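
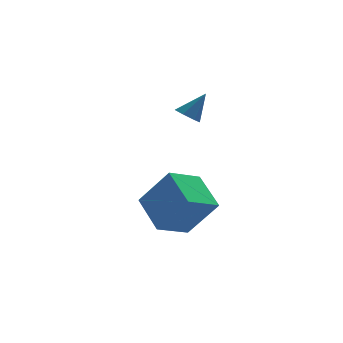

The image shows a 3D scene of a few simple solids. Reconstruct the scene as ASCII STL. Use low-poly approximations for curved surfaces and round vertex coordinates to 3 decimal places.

solid 
facet normal -0.575 -0.153 -0.804
outer loop
vertex 0.948 2.121 0.59
vertex 0.508 2.333 0.864
vertex 0.883 2.6 0.545
endloop
endfacet
facet normal 0.963 0.108 -0.247
outer loop
vertex 0.948 2.121 0.59
vertex 0.883 2.6 0.545
vertex 1.232 2.527 1.876
endloop
endfacet
facet normal -0.574 -0.155 -0.804
outer loop
vertex 0.883 2.6 0.545
vertex 0.508 2.333 0.864
vertex 0.535 2.878 0.74
endloop
endfacet
facet normal 0.583 0.805 -0.109
outer loop
vertex 0.883 2.6 0.545
vertex 0.535 2.878 0.74
vertex 1.232 2.527 1.876
endloop
endfacet
facet normal -0.574 -0.155 -0.804
outer loop
vertex 0.535 2.878 0.74
vertex 0.508 2.333 0.864
vertex 0.167 2.746 1.028
endloop
endfacet
facet normal -0.074 0.939 0.336
outer loop
vertex 0.535 2.878 0.74
vertex 0.167 2.746 1.028
vertex 1.232 2.527 1.876
endloop
endfacet
facet normal -0.574 -0.155 -0.804
outer loop
vertex 0.167 2.746 1.028
vertex 0.508 2.333 0.864
vertex 0.056 2.302 1.193
endloop
endfacet
facet normal -0.516 0.409 0.753
outer loop
vertex 0.167 2.746 1.028
vertex 0.056 2.302 1.193
vertex 1.232 2.527 1.876
endloop
endfacet
facet normal -0.574 -0.154 -0.804
outer loop
vertex 0.056 2.302 1.193
vertex 0.508 2.333 0.864
vertex 0.285 1.882 1.11
endloop
endfacet
facet normal -0.407 -0.386 0.828
outer loop
vertex 0.056 2.302 1.193
vertex 0.285 1.882 1.11
vertex 1.232 2.527 1.876
endloop
endfacet
facet normal -0.576 -0.154 -0.803
outer loop
vertex 0.285 1.882 1.11
vertex 0.508 2.333 0.864
vertex 0.682 1.801 0.841
endloop
endfacet
facet normal 0.169 -0.847 0.504
outer loop
vertex 0.285 1.882 1.11
vertex 0.682 1.801 0.841
vertex 1.232 2.527 1.876
endloop
endfacet
facet normal -0.574 -0.153 -0.804
outer loop
vertex 0.682 1.801 0.841
vertex 0.508 2.333 0.864
vertex 0.948 2.121 0.59
endloop
endfacet
facet normal 0.779 -0.627 0.026
outer loop
vertex 0.682 1.801 0.841
vertex 0.948 2.121 0.59
vertex 1.232 2.527 1.876
endloop
endfacet
facet normal -0.802 -0.475 0.362
outer loop
vertex -0.426 0.315 -1.203
vertex -1.461 0.893 -2.739
vertex 0.05 -1.151 -2.075
endloop
endfacet
facet normal 0.533 -0.298 0.792
outer loop
vertex 1.261 -0.433 -2.621
vertex -0.426 0.315 -1.203
vertex 0.05 -1.151 -2.075
endloop
endfacet
facet normal -0.802 -0.475 0.362
outer loop
vertex 0.05 -1.151 -2.075
vertex -1.461 0.893 -2.739
vertex -0.986 -0.572 -3.611
endloop
endfacet
facet normal 0.268 -0.828 -0.493
outer loop
vertex -0.986 -0.572 -3.611
vertex 1.261 -0.433 -2.621
vertex 0.05 -1.151 -2.075
endloop
endfacet
facet normal -0.269 0.828 0.493
outer loop
vertex -0.426 0.315 -1.203
vertex -0.25 1.611 -3.285
vertex -1.461 0.893 -2.739
endloop
endfacet
facet normal 0.533 -0.298 0.792
outer loop
vertex 0.786 1.032 -1.749
vertex -0.426 0.315 -1.203
vertex 1.261 -0.433 -2.621
endloop
endfacet
facet normal -0.268 0.828 0.493
outer loop
vertex 0.786 1.032 -1.749
vertex -0.25 1.611 -3.285
vertex -0.426 0.315 -1.203
endloop
endfacet
facet normal -0.534 0.298 -0.791
outer loop
vertex -1.461 0.893 -2.739
vertex -0.25 1.611 -3.285
vertex -0.986 -0.572 -3.611
endloop
endfacet
facet normal 0.268 -0.828 -0.492
outer loop
vertex 0.226 0.145 -4.157
vertex 1.261 -0.433 -2.621
vertex -0.986 -0.572 -3.611
endloop
endfacet
facet normal -0.533 0.298 -0.792
outer loop
vertex -0.986 -0.572 -3.611
vertex -0.25 1.611 -3.285
vertex 0.226 0.145 -4.157
endloop
endfacet
facet normal 0.802 0.475 -0.362
outer loop
vertex 0.226 0.145 -4.157
vertex 0.786 1.032 -1.749
vertex 1.261 -0.433 -2.621
endloop
endfacet
facet normal 0.802 0.476 -0.362
outer loop
vertex -0.25 1.611 -3.285
vertex 0.786 1.032 -1.749
vertex 0.226 0.145 -4.157
endloop
endfacet

endsolid


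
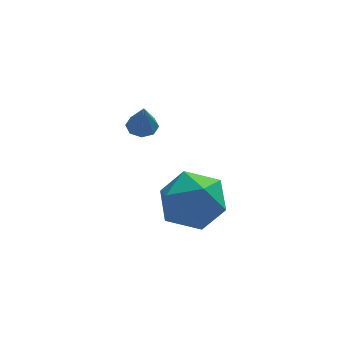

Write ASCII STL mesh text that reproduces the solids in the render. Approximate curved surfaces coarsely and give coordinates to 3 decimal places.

solid 
facet normal -0.004 0.351 -0.936
outer loop
vertex 0.154 4.009 -0.276
vertex -0.262 3.732 -0.378
vertex -0.176 4.203 -0.202
endloop
endfacet
facet normal 0.494 0.600 0.629
outer loop
vertex 0.154 4.009 -0.276
vertex -0.176 4.203 -0.202
vertex -0.258 3.328 0.698
endloop
endfacet
facet normal -0.004 0.351 -0.936
outer loop
vertex -0.176 4.203 -0.202
vertex -0.262 3.732 -0.378
vertex -0.557 4.121 -0.231
endloop
endfacet
facet normal -0.204 0.711 0.673
outer loop
vertex -0.176 4.203 -0.202
vertex -0.557 4.121 -0.231
vertex -0.258 3.328 0.698
endloop
endfacet
facet normal -0.002 0.352 -0.936
outer loop
vertex -0.557 4.121 -0.231
vertex -0.262 3.732 -0.378
vertex -0.765 3.812 -0.347
endloop
endfacet
facet normal -0.782 0.327 0.531
outer loop
vertex -0.557 4.121 -0.231
vertex -0.765 3.812 -0.347
vertex -0.258 3.328 0.698
endloop
endfacet
facet normal -0.002 0.351 -0.936
outer loop
vertex -0.765 3.812 -0.347
vertex -0.262 3.732 -0.378
vertex -0.678 3.455 -0.481
endloop
endfacet
facet normal -0.901 -0.327 0.286
outer loop
vertex -0.765 3.812 -0.347
vertex -0.678 3.455 -0.481
vertex -0.258 3.328 0.698
endloop
endfacet
facet normal -0.003 0.352 -0.936
outer loop
vertex -0.678 3.455 -0.481
vertex -0.262 3.732 -0.378
vertex -0.348 3.261 -0.555
endloop
endfacet
facet normal -0.491 -0.867 0.082
outer loop
vertex -0.678 3.455 -0.481
vertex -0.348 3.261 -0.555
vertex -0.258 3.328 0.698
endloop
endfacet
facet normal -0.002 0.352 -0.936
outer loop
vertex -0.348 3.261 -0.555
vertex -0.262 3.732 -0.378
vertex 0.033 3.343 -0.525
endloop
endfacet
facet normal 0.207 -0.978 0.037
outer loop
vertex -0.348 3.261 -0.555
vertex 0.033 3.343 -0.525
vertex -0.258 3.328 0.698
endloop
endfacet
facet normal -0.005 0.350 -0.937
outer loop
vertex 0.033 3.343 -0.525
vertex -0.262 3.732 -0.378
vertex 0.241 3.653 -0.41
endloop
endfacet
facet normal 0.785 -0.593 0.179
outer loop
vertex 0.033 3.343 -0.525
vertex 0.241 3.653 -0.41
vertex -0.258 3.328 0.698
endloop
endfacet
facet normal -0.004 0.351 -0.936
outer loop
vertex 0.241 3.653 -0.41
vertex -0.262 3.732 -0.378
vertex 0.154 4.009 -0.276
endloop
endfacet
facet normal 0.903 0.061 0.425
outer loop
vertex 0.241 3.653 -0.41
vertex 0.154 4.009 -0.276
vertex -0.258 3.328 0.698
endloop
endfacet
facet normal -0.311 -0.136 0.941
outer loop
vertex 0.978 3.452 -2.441
vertex 0.28 2.547 -2.802
vertex 1.409 2.334 -2.46
endloop
endfacet
facet normal 0.356 0.121 0.927
outer loop
vertex 0.978 3.452 -2.441
vertex 1.409 2.334 -2.46
vertex 2.089 3.244 -2.84
endloop
endfacet
facet normal 0.345 0.742 0.574
outer loop
vertex 0.978 3.452 -2.441
vertex 2.089 3.244 -2.84
vertex 1.381 4.02 -3.417
endloop
endfacet
facet normal -0.327 0.869 0.371
outer loop
vertex 0.978 3.452 -2.441
vertex 1.381 4.02 -3.417
vertex 0.262 3.589 -3.393
endloop
endfacet
facet normal -0.732 0.326 0.598
outer loop
vertex 0.978 3.452 -2.441
vertex 0.262 3.589 -3.393
vertex 0.28 2.547 -2.802
endloop
endfacet
facet normal 0.760 -0.335 0.557
outer loop
vertex 2.089 3.244 -2.84
vertex 1.409 2.334 -2.46
vertex 2.078 2.211 -3.447
endloop
endfacet
facet normal -0.317 -0.750 0.580
outer loop
vertex 1.409 2.334 -2.46
vertex 0.28 2.547 -2.802
vertex 0.959 1.78 -3.423
endloop
endfacet
facet normal -1.000 -0.004 0.024
outer loop
vertex 0.28 2.547 -2.802
vertex 0.262 3.589 -3.393
vertex 0.251 2.556 -4.0
endloop
endfacet
facet normal -0.344 0.874 -0.342
outer loop
vertex 0.262 3.589 -3.393
vertex 1.381 4.02 -3.417
vertex 0.931 3.466 -4.38
endloop
endfacet
facet normal 0.743 0.669 -0.013
outer loop
vertex 1.381 4.02 -3.417
vertex 2.089 3.244 -2.84
vertex 2.06 3.253 -4.038
endloop
endfacet
facet normal 0.327 -0.869 -0.371
outer loop
vertex 1.362 2.348 -4.399
vertex 2.078 2.211 -3.447
vertex 0.959 1.78 -3.423
endloop
endfacet
facet normal -0.345 -0.742 -0.574
outer loop
vertex 1.362 2.348 -4.399
vertex 0.959 1.78 -3.423
vertex 0.251 2.556 -4.0
endloop
endfacet
facet normal -0.356 -0.121 -0.927
outer loop
vertex 1.362 2.348 -4.399
vertex 0.251 2.556 -4.0
vertex 0.931 3.466 -4.38
endloop
endfacet
facet normal 0.311 0.136 -0.941
outer loop
vertex 1.362 2.348 -4.399
vertex 0.931 3.466 -4.38
vertex 2.06 3.253 -4.038
endloop
endfacet
facet normal 0.732 -0.326 -0.598
outer loop
vertex 1.362 2.348 -4.399
vertex 2.06 3.253 -4.038
vertex 2.078 2.211 -3.447
endloop
endfacet
facet normal 0.344 -0.874 0.342
outer loop
vertex 0.959 1.78 -3.423
vertex 2.078 2.211 -3.447
vertex 1.409 2.334 -2.46
endloop
endfacet
facet normal -0.743 -0.669 0.013
outer loop
vertex 0.251 2.556 -4.0
vertex 0.959 1.78 -3.423
vertex 0.28 2.547 -2.802
endloop
endfacet
facet normal -0.760 0.335 -0.557
outer loop
vertex 0.931 3.466 -4.38
vertex 0.251 2.556 -4.0
vertex 0.262 3.589 -3.393
endloop
endfacet
facet normal 0.317 0.750 -0.580
outer loop
vertex 2.06 3.253 -4.038
vertex 0.931 3.466 -4.38
vertex 1.381 4.02 -3.417
endloop
endfacet
facet normal 1.000 0.004 -0.024
outer loop
vertex 2.078 2.211 -3.447
vertex 2.06 3.253 -4.038
vertex 2.089 3.244 -2.84
endloop
endfacet

endsolid


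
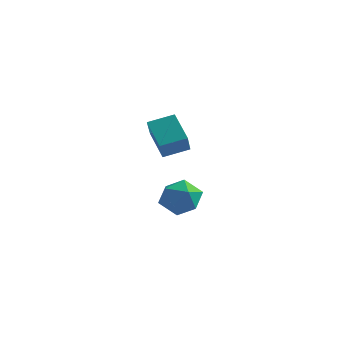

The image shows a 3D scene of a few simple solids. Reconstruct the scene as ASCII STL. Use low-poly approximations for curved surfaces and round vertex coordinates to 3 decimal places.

solid 
facet normal -0.681 -0.667 -0.302
outer loop
vertex 4.232 -1.717 2.681
vertex 3.286 -1.167 3.601
vertex 3.838 -0.913 1.795
endloop
endfacet
facet normal 0.662 -0.385 -0.643
outer loop
vertex 4.614 -0.153 2.139
vertex 4.232 -1.717 2.681
vertex 3.838 -0.913 1.795
endloop
endfacet
facet normal -0.681 -0.667 -0.302
outer loop
vertex 3.838 -0.913 1.795
vertex 3.286 -1.167 3.601
vertex 2.891 -0.363 2.715
endloop
endfacet
facet normal -0.313 0.638 -0.704
outer loop
vertex 2.891 -0.363 2.715
vertex 4.614 -0.153 2.139
vertex 3.838 -0.913 1.795
endloop
endfacet
facet normal 0.313 -0.638 0.703
outer loop
vertex 4.232 -1.717 2.681
vertex 4.062 -0.407 3.945
vertex 3.286 -1.167 3.601
endloop
endfacet
facet normal 0.661 -0.385 -0.644
outer loop
vertex 5.009 -0.957 3.025
vertex 4.232 -1.717 2.681
vertex 4.614 -0.153 2.139
endloop
endfacet
facet normal 0.313 -0.638 0.703
outer loop
vertex 5.009 -0.957 3.025
vertex 4.062 -0.407 3.945
vertex 4.232 -1.717 2.681
endloop
endfacet
facet normal -0.662 0.384 0.644
outer loop
vertex 3.286 -1.167 3.601
vertex 4.062 -0.407 3.945
vertex 2.891 -0.363 2.715
endloop
endfacet
facet normal -0.313 0.638 -0.703
outer loop
vertex 3.668 0.397 3.059
vertex 4.614 -0.153 2.139
vertex 2.891 -0.363 2.715
endloop
endfacet
facet normal -0.662 0.385 0.644
outer loop
vertex 2.891 -0.363 2.715
vertex 4.062 -0.407 3.945
vertex 3.668 0.397 3.059
endloop
endfacet
facet normal 0.681 0.667 0.302
outer loop
vertex 3.668 0.397 3.059
vertex 5.009 -0.957 3.025
vertex 4.614 -0.153 2.139
endloop
endfacet
facet normal 0.681 0.667 0.302
outer loop
vertex 4.062 -0.407 3.945
vertex 5.009 -0.957 3.025
vertex 3.668 0.397 3.059
endloop
endfacet
facet normal -0.740 0.673 0.002
outer loop
vertex 1.751 3.012 -2.347
vertex 1.546 2.783 -1.386
vertex 2.209 3.513 -1.601
endloop
endfacet
facet normal -0.222 0.867 -0.446
outer loop
vertex 1.751 3.012 -2.347
vertex 2.209 3.513 -1.601
vertex 2.734 3.229 -2.414
endloop
endfacet
facet normal -0.140 0.346 -0.928
outer loop
vertex 1.751 3.012 -2.347
vertex 2.734 3.229 -2.414
vertex 2.397 2.322 -2.702
endloop
endfacet
facet normal -0.608 -0.170 -0.776
outer loop
vertex 1.751 3.012 -2.347
vertex 2.397 2.322 -2.702
vertex 1.662 2.046 -2.066
endloop
endfacet
facet normal -0.979 0.032 -0.201
outer loop
vertex 1.751 3.012 -2.347
vertex 1.662 2.046 -2.066
vertex 1.546 2.783 -1.386
endloop
endfacet
facet normal 0.384 0.920 -0.074
outer loop
vertex 2.734 3.229 -2.414
vertex 2.209 3.513 -1.601
vertex 3.138 3.134 -1.494
endloop
endfacet
facet normal -0.455 0.606 0.653
outer loop
vertex 2.209 3.513 -1.601
vertex 1.546 2.783 -1.386
vertex 2.403 2.858 -0.858
endloop
endfacet
facet normal -0.841 -0.432 0.325
outer loop
vertex 1.546 2.783 -1.386
vertex 1.662 2.046 -2.066
vertex 2.066 1.951 -1.146
endloop
endfacet
facet normal -0.240 -0.758 -0.606
outer loop
vertex 1.662 2.046 -2.066
vertex 2.397 2.322 -2.702
vertex 2.591 1.667 -1.959
endloop
endfacet
facet normal 0.518 0.078 -0.852
outer loop
vertex 2.397 2.322 -2.702
vertex 2.734 3.229 -2.414
vertex 3.254 2.397 -2.174
endloop
endfacet
facet normal 0.608 0.170 0.776
outer loop
vertex 3.049 2.168 -1.213
vertex 3.138 3.134 -1.494
vertex 2.403 2.858 -0.858
endloop
endfacet
facet normal 0.140 -0.346 0.928
outer loop
vertex 3.049 2.168 -1.213
vertex 2.403 2.858 -0.858
vertex 2.066 1.951 -1.146
endloop
endfacet
facet normal 0.222 -0.867 0.446
outer loop
vertex 3.049 2.168 -1.213
vertex 2.066 1.951 -1.146
vertex 2.591 1.667 -1.959
endloop
endfacet
facet normal 0.740 -0.673 -0.002
outer loop
vertex 3.049 2.168 -1.213
vertex 2.591 1.667 -1.959
vertex 3.254 2.397 -2.174
endloop
endfacet
facet normal 0.979 -0.032 0.201
outer loop
vertex 3.049 2.168 -1.213
vertex 3.254 2.397 -2.174
vertex 3.138 3.134 -1.494
endloop
endfacet
facet normal 0.240 0.758 0.606
outer loop
vertex 2.403 2.858 -0.858
vertex 3.138 3.134 -1.494
vertex 2.209 3.513 -1.601
endloop
endfacet
facet normal -0.518 -0.078 0.852
outer loop
vertex 2.066 1.951 -1.146
vertex 2.403 2.858 -0.858
vertex 1.546 2.783 -1.386
endloop
endfacet
facet normal -0.384 -0.920 0.074
outer loop
vertex 2.591 1.667 -1.959
vertex 2.066 1.951 -1.146
vertex 1.662 2.046 -2.066
endloop
endfacet
facet normal 0.455 -0.606 -0.653
outer loop
vertex 3.254 2.397 -2.174
vertex 2.591 1.667 -1.959
vertex 2.397 2.322 -2.702
endloop
endfacet
facet normal 0.841 0.432 -0.325
outer loop
vertex 3.138 3.134 -1.494
vertex 3.254 2.397 -2.174
vertex 2.734 3.229 -2.414
endloop
endfacet

endsolid


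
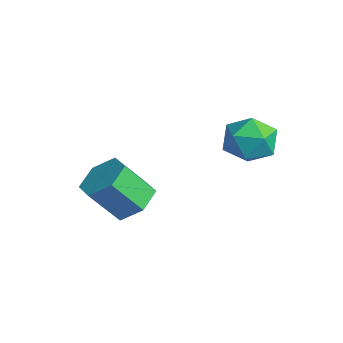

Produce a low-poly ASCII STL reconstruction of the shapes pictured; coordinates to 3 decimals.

solid 
facet normal 0.179 0.590 -0.787
outer loop
vertex 0.53 -2.733 -1.788
vertex -0.499 -2.689 -1.989
vertex -0.057 -1.978 -1.355
endloop
endfacet
facet normal 0.810 0.367 0.458
outer loop
vertex 0.53 -2.733 -1.788
vertex -0.057 -1.978 -1.355
vertex 0.209 -3.795 -0.371
endloop
endfacet
facet normal 0.810 0.367 0.458
outer loop
vertex 0.209 -3.795 -0.371
vertex -0.057 -1.978 -1.355
vertex -0.378 -3.04 0.062
endloop
endfacet
facet normal -0.178 -0.590 0.787
outer loop
vertex 0.209 -3.795 -0.371
vertex -0.378 -3.04 0.062
vertex -0.821 -3.751 -0.571
endloop
endfacet
facet normal 0.179 0.590 -0.787
outer loop
vertex -0.057 -1.978 -1.355
vertex -0.499 -2.689 -1.989
vertex -1.086 -1.934 -1.556
endloop
endfacet
facet normal -0.080 0.806 0.586
outer loop
vertex -0.057 -1.978 -1.355
vertex -1.086 -1.934 -1.556
vertex -0.378 -3.04 0.062
endloop
endfacet
facet normal -0.079 0.806 0.586
outer loop
vertex -0.378 -3.04 0.062
vertex -1.086 -1.934 -1.556
vertex -1.408 -2.996 -0.138
endloop
endfacet
facet normal -0.178 -0.590 0.787
outer loop
vertex -0.378 -3.04 0.062
vertex -1.408 -2.996 -0.138
vertex -0.821 -3.751 -0.571
endloop
endfacet
facet normal 0.178 0.590 -0.787
outer loop
vertex -1.086 -1.934 -1.556
vertex -0.499 -2.689 -1.989
vertex -1.529 -2.645 -2.189
endloop
endfacet
facet normal -0.889 0.440 0.128
outer loop
vertex -1.086 -1.934 -1.556
vertex -1.529 -2.645 -2.189
vertex -1.408 -2.996 -0.138
endloop
endfacet
facet normal -0.889 0.439 0.128
outer loop
vertex -1.408 -2.996 -0.138
vertex -1.529 -2.645 -2.189
vertex -1.85 -3.707 -0.772
endloop
endfacet
facet normal -0.179 -0.590 0.787
outer loop
vertex -1.408 -2.996 -0.138
vertex -1.85 -3.707 -0.772
vertex -0.821 -3.751 -0.571
endloop
endfacet
facet normal 0.178 0.590 -0.787
outer loop
vertex -1.529 -2.645 -2.189
vertex -0.499 -2.689 -1.989
vertex -0.942 -3.4 -2.622
endloop
endfacet
facet normal -0.810 -0.367 -0.458
outer loop
vertex -1.529 -2.645 -2.189
vertex -0.942 -3.4 -2.622
vertex -1.85 -3.707 -0.772
endloop
endfacet
facet normal -0.810 -0.367 -0.458
outer loop
vertex -1.85 -3.707 -0.772
vertex -0.942 -3.4 -2.622
vertex -1.263 -4.462 -1.205
endloop
endfacet
facet normal -0.179 -0.590 0.787
outer loop
vertex -1.85 -3.707 -0.772
vertex -1.263 -4.462 -1.205
vertex -0.821 -3.751 -0.571
endloop
endfacet
facet normal 0.178 0.590 -0.787
outer loop
vertex -0.942 -3.4 -2.622
vertex -0.499 -2.689 -1.989
vertex 0.088 -3.444 -2.422
endloop
endfacet
facet normal 0.079 -0.806 -0.586
outer loop
vertex -0.942 -3.4 -2.622
vertex 0.088 -3.444 -2.422
vertex -1.263 -4.462 -1.205
endloop
endfacet
facet normal 0.080 -0.806 -0.586
outer loop
vertex -1.263 -4.462 -1.205
vertex 0.088 -3.444 -2.422
vertex -0.234 -4.506 -1.004
endloop
endfacet
facet normal -0.179 -0.590 0.787
outer loop
vertex -1.263 -4.462 -1.205
vertex -0.234 -4.506 -1.004
vertex -0.821 -3.751 -0.571
endloop
endfacet
facet normal 0.179 0.590 -0.787
outer loop
vertex 0.088 -3.444 -2.422
vertex -0.499 -2.689 -1.989
vertex 0.53 -2.733 -1.788
endloop
endfacet
facet normal 0.889 -0.439 -0.127
outer loop
vertex 0.088 -3.444 -2.422
vertex 0.53 -2.733 -1.788
vertex -0.234 -4.506 -1.004
endloop
endfacet
facet normal 0.889 -0.440 -0.128
outer loop
vertex -0.234 -4.506 -1.004
vertex 0.53 -2.733 -1.788
vertex 0.209 -3.795 -0.371
endloop
endfacet
facet normal -0.178 -0.590 0.787
outer loop
vertex -0.234 -4.506 -1.004
vertex 0.209 -3.795 -0.371
vertex -0.821 -3.751 -0.571
endloop
endfacet
facet normal 0.399 0.472 0.786
outer loop
vertex 2.675 1.378 2.609
vertex 2.389 0.553 3.25
vertex 3.356 0.549 2.761
endloop
endfacet
facet normal 0.743 0.644 0.184
outer loop
vertex 2.675 1.378 2.609
vertex 3.356 0.549 2.761
vertex 3.233 0.974 1.772
endloop
endfacet
facet normal 0.267 0.925 -0.268
outer loop
vertex 2.675 1.378 2.609
vertex 3.233 0.974 1.772
vertex 2.19 1.24 1.65
endloop
endfacet
facet normal -0.369 0.928 0.053
outer loop
vertex 2.675 1.378 2.609
vertex 2.19 1.24 1.65
vertex 1.669 0.98 2.563
endloop
endfacet
facet normal -0.289 0.648 0.705
outer loop
vertex 2.675 1.378 2.609
vertex 1.669 0.98 2.563
vertex 2.389 0.553 3.25
endloop
endfacet
facet normal 0.994 0.041 -0.106
outer loop
vertex 3.233 0.974 1.772
vertex 3.356 0.549 2.761
vertex 3.291 -0.1 1.897
endloop
endfacet
facet normal 0.438 -0.235 0.868
outer loop
vertex 3.356 0.549 2.761
vertex 2.389 0.553 3.25
vertex 2.77 -0.36 2.81
endloop
endfacet
facet normal -0.674 0.049 0.737
outer loop
vertex 2.389 0.553 3.25
vertex 1.669 0.98 2.563
vertex 1.727 -0.094 2.688
endloop
endfacet
facet normal -0.805 0.502 -0.316
outer loop
vertex 1.669 0.98 2.563
vertex 2.19 1.24 1.65
vertex 1.604 0.331 1.699
endloop
endfacet
facet normal 0.225 0.498 -0.838
outer loop
vertex 2.19 1.24 1.65
vertex 3.233 0.974 1.772
vertex 2.571 0.327 1.21
endloop
endfacet
facet normal 0.369 -0.928 -0.053
outer loop
vertex 2.285 -0.498 1.851
vertex 3.291 -0.1 1.897
vertex 2.77 -0.36 2.81
endloop
endfacet
facet normal -0.267 -0.925 0.268
outer loop
vertex 2.285 -0.498 1.851
vertex 2.77 -0.36 2.81
vertex 1.727 -0.094 2.688
endloop
endfacet
facet normal -0.743 -0.644 -0.184
outer loop
vertex 2.285 -0.498 1.851
vertex 1.727 -0.094 2.688
vertex 1.604 0.331 1.699
endloop
endfacet
facet normal -0.399 -0.472 -0.786
outer loop
vertex 2.285 -0.498 1.851
vertex 1.604 0.331 1.699
vertex 2.571 0.327 1.21
endloop
endfacet
facet normal 0.289 -0.648 -0.705
outer loop
vertex 2.285 -0.498 1.851
vertex 2.571 0.327 1.21
vertex 3.291 -0.1 1.897
endloop
endfacet
facet normal 0.805 -0.502 0.316
outer loop
vertex 2.77 -0.36 2.81
vertex 3.291 -0.1 1.897
vertex 3.356 0.549 2.761
endloop
endfacet
facet normal -0.225 -0.498 0.838
outer loop
vertex 1.727 -0.094 2.688
vertex 2.77 -0.36 2.81
vertex 2.389 0.553 3.25
endloop
endfacet
facet normal -0.994 -0.041 0.106
outer loop
vertex 1.604 0.331 1.699
vertex 1.727 -0.094 2.688
vertex 1.669 0.98 2.563
endloop
endfacet
facet normal -0.438 0.235 -0.868
outer loop
vertex 2.571 0.327 1.21
vertex 1.604 0.331 1.699
vertex 2.19 1.24 1.65
endloop
endfacet
facet normal 0.674 -0.049 -0.737
outer loop
vertex 3.291 -0.1 1.897
vertex 2.571 0.327 1.21
vertex 3.233 0.974 1.772
endloop
endfacet

endsolid


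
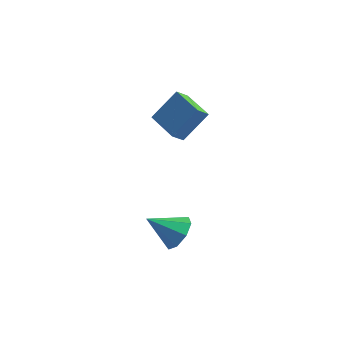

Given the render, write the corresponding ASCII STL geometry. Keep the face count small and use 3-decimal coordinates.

solid 
facet normal 0.694 0.433 -0.575
outer loop
vertex 2.454 -3.347 -3.377
vertex 1.882 -3.539 -4.212
vertex 1.952 -2.761 -3.541
endloop
endfacet
facet normal -0.018 0.255 0.967
outer loop
vertex 2.454 -3.347 -3.377
vertex 1.952 -2.761 -3.541
vertex 0.598 -4.341 -3.148
endloop
endfacet
facet normal 0.694 0.434 -0.575
outer loop
vertex 1.952 -2.761 -3.541
vertex 1.882 -3.539 -4.212
vertex 1.41 -2.631 -4.097
endloop
endfacet
facet normal -0.505 0.590 0.630
outer loop
vertex 1.952 -2.761 -3.541
vertex 1.41 -2.631 -4.097
vertex 0.598 -4.341 -3.148
endloop
endfacet
facet normal 0.694 0.434 -0.575
outer loop
vertex 1.41 -2.631 -4.097
vertex 1.882 -3.539 -4.212
vertex 1.144 -3.033 -4.721
endloop
endfacet
facet normal -0.883 0.463 0.078
outer loop
vertex 1.41 -2.631 -4.097
vertex 1.144 -3.033 -4.721
vertex 0.598 -4.341 -3.148
endloop
endfacet
facet normal 0.694 0.434 -0.575
outer loop
vertex 1.144 -3.033 -4.721
vertex 1.882 -3.539 -4.212
vertex 1.31 -3.731 -5.047
endloop
endfacet
facet normal -0.930 -0.051 -0.365
outer loop
vertex 1.144 -3.033 -4.721
vertex 1.31 -3.731 -5.047
vertex 0.598 -4.341 -3.148
endloop
endfacet
facet normal 0.694 0.433 -0.575
outer loop
vertex 1.31 -3.731 -5.047
vertex 1.882 -3.539 -4.212
vertex 1.811 -4.317 -4.883
endloop
endfacet
facet normal -0.618 -0.651 -0.441
outer loop
vertex 1.31 -3.731 -5.047
vertex 1.811 -4.317 -4.883
vertex 0.598 -4.341 -3.148
endloop
endfacet
facet normal 0.694 0.433 -0.575
outer loop
vertex 1.811 -4.317 -4.883
vertex 1.882 -3.539 -4.212
vertex 2.354 -4.447 -4.326
endloop
endfacet
facet normal -0.129 -0.986 -0.104
outer loop
vertex 1.811 -4.317 -4.883
vertex 2.354 -4.447 -4.326
vertex 0.598 -4.341 -3.148
endloop
endfacet
facet normal 0.694 0.433 -0.575
outer loop
vertex 2.354 -4.447 -4.326
vertex 1.882 -3.539 -4.212
vertex 2.62 -4.046 -3.703
endloop
endfacet
facet normal 0.248 -0.859 0.447
outer loop
vertex 2.354 -4.447 -4.326
vertex 2.62 -4.046 -3.703
vertex 0.598 -4.341 -3.148
endloop
endfacet
facet normal 0.694 0.433 -0.575
outer loop
vertex 2.62 -4.046 -3.703
vertex 1.882 -3.539 -4.212
vertex 2.454 -3.347 -3.377
endloop
endfacet
facet normal 0.295 -0.345 0.891
outer loop
vertex 2.62 -4.046 -3.703
vertex 2.454 -3.347 -3.377
vertex 0.598 -4.341 -3.148
endloop
endfacet
facet normal -0.370 -0.555 -0.745
outer loop
vertex -1.348 1.036 -1.405
vertex -3.09 1.879 -1.167
vertex -1.109 1.704 -2.021
endloop
endfacet
facet normal 0.893 -0.432 -0.122
outer loop
vertex -0.35 2.841 -0.493
vertex -1.348 1.036 -1.405
vertex -1.109 1.704 -2.021
endloop
endfacet
facet normal -0.370 -0.554 -0.746
outer loop
vertex -1.109 1.704 -2.021
vertex -3.09 1.879 -1.167
vertex -2.851 2.548 -1.783
endloop
endfacet
facet normal 0.255 0.711 -0.656
outer loop
vertex -2.851 2.548 -1.783
vertex -0.35 2.841 -0.493
vertex -1.109 1.704 -2.021
endloop
endfacet
facet normal -0.255 -0.711 0.655
outer loop
vertex -1.348 1.036 -1.405
vertex -2.331 3.016 0.361
vertex -3.09 1.879 -1.167
endloop
endfacet
facet normal 0.893 -0.432 -0.123
outer loop
vertex -0.589 2.172 0.123
vertex -1.348 1.036 -1.405
vertex -0.35 2.841 -0.493
endloop
endfacet
facet normal -0.255 -0.711 0.655
outer loop
vertex -0.589 2.172 0.123
vertex -2.331 3.016 0.361
vertex -1.348 1.036 -1.405
endloop
endfacet
facet normal -0.894 0.432 0.122
outer loop
vertex -3.09 1.879 -1.167
vertex -2.331 3.016 0.361
vertex -2.851 2.548 -1.783
endloop
endfacet
facet normal 0.255 0.711 -0.655
outer loop
vertex -2.092 3.684 -0.255
vertex -0.35 2.841 -0.493
vertex -2.851 2.548 -1.783
endloop
endfacet
facet normal -0.893 0.432 0.122
outer loop
vertex -2.851 2.548 -1.783
vertex -2.331 3.016 0.361
vertex -2.092 3.684 -0.255
endloop
endfacet
facet normal 0.370 0.554 0.746
outer loop
vertex -2.092 3.684 -0.255
vertex -0.589 2.172 0.123
vertex -0.35 2.841 -0.493
endloop
endfacet
facet normal 0.370 0.555 0.745
outer loop
vertex -2.331 3.016 0.361
vertex -0.589 2.172 0.123
vertex -2.092 3.684 -0.255
endloop
endfacet

endsolid


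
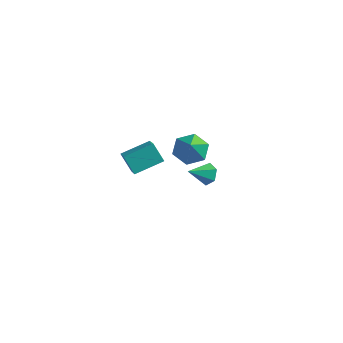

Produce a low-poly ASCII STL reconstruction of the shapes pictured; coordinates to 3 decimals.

solid 
facet normal 0.404 0.753 -0.520
outer loop
vertex 3.221 3.634 -3.305
vertex 2.717 3.512 -3.874
vertex 2.543 3.999 -3.304
endloop
endfacet
facet normal 0.064 0.115 0.991
outer loop
vertex 3.221 3.634 -3.305
vertex 2.543 3.999 -3.304
vertex 2.103 2.368 -3.086
endloop
endfacet
facet normal 0.405 0.752 -0.519
outer loop
vertex 2.543 3.999 -3.304
vertex 2.717 3.512 -3.874
vertex 2.039 3.877 -3.874
endloop
endfacet
facet normal -0.748 0.282 0.601
outer loop
vertex 2.543 3.999 -3.304
vertex 2.039 3.877 -3.874
vertex 2.103 2.368 -3.086
endloop
endfacet
facet normal 0.405 0.753 -0.519
outer loop
vertex 2.039 3.877 -3.874
vertex 2.717 3.512 -3.874
vertex 2.214 3.39 -4.444
endloop
endfacet
facet normal -0.974 -0.137 -0.182
outer loop
vertex 2.039 3.877 -3.874
vertex 2.214 3.39 -4.444
vertex 2.103 2.368 -3.086
endloop
endfacet
facet normal 0.404 0.754 -0.518
outer loop
vertex 2.214 3.39 -4.444
vertex 2.717 3.512 -3.874
vertex 2.892 3.026 -4.445
endloop
endfacet
facet normal -0.388 -0.721 -0.574
outer loop
vertex 2.214 3.39 -4.444
vertex 2.892 3.026 -4.445
vertex 2.103 2.368 -3.086
endloop
endfacet
facet normal 0.403 0.754 -0.518
outer loop
vertex 2.892 3.026 -4.445
vertex 2.717 3.512 -3.874
vertex 3.396 3.148 -3.875
endloop
endfacet
facet normal 0.423 -0.887 -0.184
outer loop
vertex 2.892 3.026 -4.445
vertex 3.396 3.148 -3.875
vertex 2.103 2.368 -3.086
endloop
endfacet
facet normal 0.403 0.754 -0.519
outer loop
vertex 3.396 3.148 -3.875
vertex 2.717 3.512 -3.874
vertex 3.221 3.634 -3.305
endloop
endfacet
facet normal 0.649 -0.469 0.599
outer loop
vertex 3.396 3.148 -3.875
vertex 3.221 3.634 -3.305
vertex 2.103 2.368 -3.086
endloop
endfacet
facet normal -0.342 0.548 -0.763
outer loop
vertex 4.526 0.258 0.594
vertex 3.597 0.295 1.037
vertex 4.296 1.022 1.246
endloop
endfacet
facet normal 0.966 0.081 0.246
outer loop
vertex 4.526 0.258 0.594
vertex 4.296 1.022 1.246
vertex 4.163 -0.615 2.303
endloop
endfacet
facet normal -0.342 0.548 -0.764
outer loop
vertex 4.296 1.022 1.246
vertex 3.597 0.295 1.037
vertex 3.367 1.059 1.688
endloop
endfacet
facet normal 0.393 0.476 0.787
outer loop
vertex 4.296 1.022 1.246
vertex 3.367 1.059 1.688
vertex 4.163 -0.615 2.303
endloop
endfacet
facet normal -0.341 0.548 -0.764
outer loop
vertex 3.367 1.059 1.688
vertex 3.597 0.295 1.037
vertex 2.667 0.333 1.479
endloop
endfacet
facet normal -0.410 0.136 0.902
outer loop
vertex 3.367 1.059 1.688
vertex 2.667 0.333 1.479
vertex 4.163 -0.615 2.303
endloop
endfacet
facet normal -0.340 0.549 -0.763
outer loop
vertex 2.667 0.333 1.479
vertex 3.597 0.295 1.037
vertex 2.897 -0.431 0.827
endloop
endfacet
facet normal -0.643 -0.600 0.476
outer loop
vertex 2.667 0.333 1.479
vertex 2.897 -0.431 0.827
vertex 4.163 -0.615 2.303
endloop
endfacet
facet normal -0.341 0.549 -0.763
outer loop
vertex 2.897 -0.431 0.827
vertex 3.597 0.295 1.037
vertex 3.827 -0.468 0.385
endloop
endfacet
facet normal -0.070 -0.995 -0.064
outer loop
vertex 2.897 -0.431 0.827
vertex 3.827 -0.468 0.385
vertex 4.163 -0.615 2.303
endloop
endfacet
facet normal -0.342 0.549 -0.763
outer loop
vertex 3.827 -0.468 0.385
vertex 3.597 0.295 1.037
vertex 4.526 0.258 0.594
endloop
endfacet
facet normal 0.734 -0.655 -0.179
outer loop
vertex 3.827 -0.468 0.385
vertex 4.526 0.258 0.594
vertex 4.163 -0.615 2.303
endloop
endfacet
facet normal -0.638 0.139 0.758
outer loop
vertex 2.796 -4.851 3.732
vertex 3.74 -3.522 4.283
vertex 1.85 -3.766 2.737
endloop
endfacet
facet normal -0.549 -0.772 -0.320
outer loop
vertex 2.64 -3.938 1.797
vertex 2.796 -4.851 3.732
vertex 1.85 -3.766 2.737
endloop
endfacet
facet normal -0.638 0.138 0.758
outer loop
vertex 1.85 -3.766 2.737
vertex 3.74 -3.522 4.283
vertex 2.793 -2.437 3.288
endloop
endfacet
facet normal -0.541 0.620 -0.568
outer loop
vertex 2.793 -2.437 3.288
vertex 2.64 -3.938 1.797
vertex 1.85 -3.766 2.737
endloop
endfacet
facet normal 0.541 -0.620 0.568
outer loop
vertex 2.796 -4.851 3.732
vertex 4.53 -3.694 3.343
vertex 3.74 -3.522 4.283
endloop
endfacet
facet normal -0.549 -0.772 -0.320
outer loop
vertex 3.587 -5.023 2.792
vertex 2.796 -4.851 3.732
vertex 2.64 -3.938 1.797
endloop
endfacet
facet normal 0.541 -0.620 0.569
outer loop
vertex 3.587 -5.023 2.792
vertex 4.53 -3.694 3.343
vertex 2.796 -4.851 3.732
endloop
endfacet
facet normal 0.549 0.772 0.320
outer loop
vertex 3.74 -3.522 4.283
vertex 4.53 -3.694 3.343
vertex 2.793 -2.437 3.288
endloop
endfacet
facet normal -0.541 0.620 -0.569
outer loop
vertex 3.584 -2.609 2.348
vertex 2.64 -3.938 1.797
vertex 2.793 -2.437 3.288
endloop
endfacet
facet normal 0.549 0.772 0.320
outer loop
vertex 2.793 -2.437 3.288
vertex 4.53 -3.694 3.343
vertex 3.584 -2.609 2.348
endloop
endfacet
facet normal 0.637 -0.139 -0.758
outer loop
vertex 3.584 -2.609 2.348
vertex 3.587 -5.023 2.792
vertex 2.64 -3.938 1.797
endloop
endfacet
facet normal 0.638 -0.139 -0.758
outer loop
vertex 4.53 -3.694 3.343
vertex 3.587 -5.023 2.792
vertex 3.584 -2.609 2.348
endloop
endfacet

endsolid


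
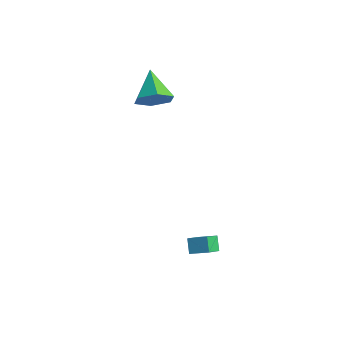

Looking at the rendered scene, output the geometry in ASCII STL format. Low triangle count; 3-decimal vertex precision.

solid 
facet normal -0.538 0.504 0.676
outer loop
vertex 3.232 -2.362 -0.909
vertex 4.115 -1.965 -0.502
vertex 3.163 -1.461 -1.636
endloop
endfacet
facet normal -0.842 -0.377 -0.387
outer loop
vertex 3.625 -1.895 -2.218
vertex 3.232 -2.362 -0.909
vertex 3.163 -1.461 -1.636
endloop
endfacet
facet normal -0.537 0.505 0.675
outer loop
vertex 3.163 -1.461 -1.636
vertex 4.115 -1.965 -0.502
vertex 4.046 -1.065 -1.23
endloop
endfacet
facet normal -0.060 0.777 -0.627
outer loop
vertex 4.046 -1.065 -1.23
vertex 3.625 -1.895 -2.218
vertex 3.163 -1.461 -1.636
endloop
endfacet
facet normal 0.060 -0.777 0.627
outer loop
vertex 3.232 -2.362 -0.909
vertex 4.577 -2.399 -1.084
vertex 4.115 -1.965 -0.502
endloop
endfacet
facet normal -0.841 -0.378 -0.387
outer loop
vertex 3.694 -2.795 -1.49
vertex 3.232 -2.362 -0.909
vertex 3.625 -1.895 -2.218
endloop
endfacet
facet normal 0.060 -0.777 0.627
outer loop
vertex 3.694 -2.795 -1.49
vertex 4.577 -2.399 -1.084
vertex 3.232 -2.362 -0.909
endloop
endfacet
facet normal 0.842 0.377 0.387
outer loop
vertex 4.115 -1.965 -0.502
vertex 4.577 -2.399 -1.084
vertex 4.046 -1.065 -1.23
endloop
endfacet
facet normal -0.060 0.777 -0.627
outer loop
vertex 4.508 -1.498 -1.811
vertex 3.625 -1.895 -2.218
vertex 4.046 -1.065 -1.23
endloop
endfacet
facet normal 0.841 0.377 0.388
outer loop
vertex 4.046 -1.065 -1.23
vertex 4.577 -2.399 -1.084
vertex 4.508 -1.498 -1.811
endloop
endfacet
facet normal 0.538 -0.505 -0.675
outer loop
vertex 4.508 -1.498 -1.811
vertex 3.694 -2.795 -1.49
vertex 3.625 -1.895 -2.218
endloop
endfacet
facet normal 0.537 -0.504 -0.676
outer loop
vertex 4.577 -2.399 -1.084
vertex 3.694 -2.795 -1.49
vertex 4.508 -1.498 -1.811
endloop
endfacet
facet normal 0.637 -0.609 -0.473
outer loop
vertex -1.631 2.617 3.647
vertex -2.455 2.053 3.263
vertex -2.072 2.884 2.71
endloop
endfacet
facet normal 0.311 0.942 0.122
outer loop
vertex -1.631 2.617 3.647
vertex -2.072 2.884 2.71
vertex -3.685 3.227 4.177
endloop
endfacet
facet normal 0.637 -0.609 -0.473
outer loop
vertex -2.072 2.884 2.71
vertex -2.455 2.053 3.263
vertex -2.896 2.32 2.326
endloop
endfacet
facet normal -0.304 0.798 -0.520
outer loop
vertex -2.072 2.884 2.71
vertex -2.896 2.32 2.326
vertex -3.685 3.227 4.177
endloop
endfacet
facet normal 0.637 -0.609 -0.473
outer loop
vertex -2.896 2.32 2.326
vertex -2.455 2.053 3.263
vertex -3.28 1.489 2.879
endloop
endfacet
facet normal -0.891 0.120 -0.438
outer loop
vertex -2.896 2.32 2.326
vertex -3.28 1.489 2.879
vertex -3.685 3.227 4.177
endloop
endfacet
facet normal 0.637 -0.609 -0.473
outer loop
vertex -3.28 1.489 2.879
vertex -2.455 2.053 3.263
vertex -2.839 1.221 3.817
endloop
endfacet
facet normal -0.863 -0.416 0.287
outer loop
vertex -3.28 1.489 2.879
vertex -2.839 1.221 3.817
vertex -3.685 3.227 4.177
endloop
endfacet
facet normal 0.637 -0.609 -0.473
outer loop
vertex -2.839 1.221 3.817
vertex -2.455 2.053 3.263
vertex -2.015 1.785 4.201
endloop
endfacet
facet normal -0.248 -0.271 0.930
outer loop
vertex -2.839 1.221 3.817
vertex -2.015 1.785 4.201
vertex -3.685 3.227 4.177
endloop
endfacet
facet normal 0.637 -0.609 -0.473
outer loop
vertex -2.015 1.785 4.201
vertex -2.455 2.053 3.263
vertex -1.631 2.617 3.647
endloop
endfacet
facet normal 0.340 0.408 0.848
outer loop
vertex -2.015 1.785 4.201
vertex -1.631 2.617 3.647
vertex -3.685 3.227 4.177
endloop
endfacet

endsolid


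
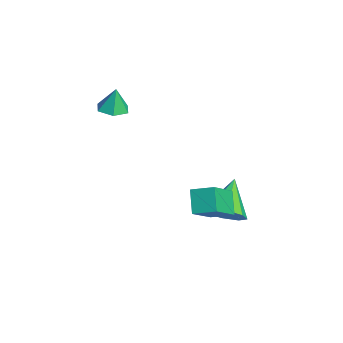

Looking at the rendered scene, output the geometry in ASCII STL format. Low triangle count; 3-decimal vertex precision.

solid 
facet normal -0.033 -0.122 -0.992
outer loop
vertex 0.141 -2.922 0.396
vertex -0.519 -2.806 0.404
vertex -0.09 -2.297 0.327
endloop
endfacet
facet normal 0.843 0.356 0.404
outer loop
vertex 0.141 -2.922 0.396
vertex -0.09 -2.297 0.327
vertex -0.481 -2.674 1.476
endloop
endfacet
facet normal -0.033 -0.122 -0.992
outer loop
vertex -0.09 -2.297 0.327
vertex -0.519 -2.806 0.404
vertex -0.75 -2.181 0.335
endloop
endfacet
facet normal 0.166 0.919 0.358
outer loop
vertex -0.09 -2.297 0.327
vertex -0.75 -2.181 0.335
vertex -0.481 -2.674 1.476
endloop
endfacet
facet normal -0.035 -0.122 -0.992
outer loop
vertex -0.75 -2.181 0.335
vertex -0.519 -2.806 0.404
vertex -1.179 -2.69 0.413
endloop
endfacet
facet normal -0.660 0.621 0.424
outer loop
vertex -0.75 -2.181 0.335
vertex -1.179 -2.69 0.413
vertex -0.481 -2.674 1.476
endloop
endfacet
facet normal -0.035 -0.123 -0.992
outer loop
vertex -1.179 -2.69 0.413
vertex -0.519 -2.806 0.404
vertex -0.947 -3.315 0.482
endloop
endfacet
facet normal -0.810 -0.241 0.535
outer loop
vertex -1.179 -2.69 0.413
vertex -0.947 -3.315 0.482
vertex -0.481 -2.674 1.476
endloop
endfacet
facet normal -0.034 -0.124 -0.992
outer loop
vertex -0.947 -3.315 0.482
vertex -0.519 -2.806 0.404
vertex -0.287 -3.431 0.474
endloop
endfacet
facet normal -0.134 -0.803 0.581
outer loop
vertex -0.947 -3.315 0.482
vertex -0.287 -3.431 0.474
vertex -0.481 -2.674 1.476
endloop
endfacet
facet normal -0.034 -0.124 -0.992
outer loop
vertex -0.287 -3.431 0.474
vertex -0.519 -2.806 0.404
vertex 0.141 -2.922 0.396
endloop
endfacet
facet normal 0.693 -0.504 0.515
outer loop
vertex -0.287 -3.431 0.474
vertex 0.141 -2.922 0.396
vertex -0.481 -2.674 1.476
endloop
endfacet
facet normal 0.635 -0.392 -0.666
outer loop
vertex 3.184 1.384 -3.876
vertex 2.522 0.843 -4.189
vertex 2.822 1.677 -4.394
endloop
endfacet
facet normal 0.244 0.907 0.343
outer loop
vertex 3.184 1.384 -3.876
vertex 2.822 1.677 -4.394
vertex 1.398 1.537 -3.011
endloop
endfacet
facet normal 0.635 -0.392 -0.665
outer loop
vertex 2.822 1.677 -4.394
vertex 2.522 0.843 -4.189
vertex 2.285 1.482 -4.792
endloop
endfacet
facet normal -0.239 0.960 -0.148
outer loop
vertex 2.822 1.677 -4.394
vertex 2.285 1.482 -4.792
vertex 1.398 1.537 -3.011
endloop
endfacet
facet normal 0.635 -0.393 -0.665
outer loop
vertex 2.285 1.482 -4.792
vertex 2.522 0.843 -4.189
vertex 1.886 0.913 -4.837
endloop
endfacet
facet normal -0.741 0.550 -0.386
outer loop
vertex 2.285 1.482 -4.792
vertex 1.886 0.913 -4.837
vertex 1.398 1.537 -3.011
endloop
endfacet
facet normal 0.635 -0.392 -0.666
outer loop
vertex 1.886 0.913 -4.837
vertex 2.522 0.843 -4.189
vertex 1.86 0.302 -4.502
endloop
endfacet
facet normal -0.969 -0.085 -0.230
outer loop
vertex 1.886 0.913 -4.837
vertex 1.86 0.302 -4.502
vertex 1.398 1.537 -3.011
endloop
endfacet
facet normal 0.635 -0.392 -0.666
outer loop
vertex 1.86 0.302 -4.502
vertex 2.522 0.843 -4.189
vertex 2.222 0.009 -3.984
endloop
endfacet
facet normal -0.789 -0.571 0.228
outer loop
vertex 1.86 0.302 -4.502
vertex 2.222 0.009 -3.984
vertex 1.398 1.537 -3.011
endloop
endfacet
facet normal 0.635 -0.392 -0.665
outer loop
vertex 2.222 0.009 -3.984
vertex 2.522 0.843 -4.189
vertex 2.759 0.204 -3.586
endloop
endfacet
facet normal -0.307 -0.623 0.719
outer loop
vertex 2.222 0.009 -3.984
vertex 2.759 0.204 -3.586
vertex 1.398 1.537 -3.011
endloop
endfacet
facet normal 0.634 -0.393 -0.666
outer loop
vertex 2.759 0.204 -3.586
vertex 2.522 0.843 -4.189
vertex 3.158 0.773 -3.542
endloop
endfacet
facet normal 0.197 -0.212 0.957
outer loop
vertex 2.759 0.204 -3.586
vertex 3.158 0.773 -3.542
vertex 1.398 1.537 -3.011
endloop
endfacet
facet normal 0.635 -0.391 -0.666
outer loop
vertex 3.158 0.773 -3.542
vertex 2.522 0.843 -4.189
vertex 3.184 1.384 -3.876
endloop
endfacet
facet normal 0.424 0.420 0.802
outer loop
vertex 3.158 0.773 -3.542
vertex 3.184 1.384 -3.876
vertex 1.398 1.537 -3.011
endloop
endfacet
facet normal -0.585 0.555 -0.591
outer loop
vertex 2.716 0.173 -2.768
vertex 3.166 0.975 -2.461
vertex 3.454 0.074 -3.591
endloop
endfacet
facet normal -0.464 -0.827 -0.317
outer loop
vertex 4.454 -0.875 -2.579
vertex 2.716 0.173 -2.768
vertex 3.454 0.074 -3.591
endloop
endfacet
facet normal -0.585 0.555 -0.591
outer loop
vertex 3.454 0.074 -3.591
vertex 3.166 0.975 -2.461
vertex 3.904 0.876 -3.284
endloop
endfacet
facet normal 0.665 -0.090 -0.741
outer loop
vertex 3.904 0.876 -3.284
vertex 4.454 -0.875 -2.579
vertex 3.454 0.074 -3.591
endloop
endfacet
facet normal -0.665 0.090 0.741
outer loop
vertex 2.716 0.173 -2.768
vertex 4.166 0.026 -1.449
vertex 3.166 0.975 -2.461
endloop
endfacet
facet normal -0.464 -0.827 -0.317
outer loop
vertex 3.716 -0.776 -1.756
vertex 2.716 0.173 -2.768
vertex 4.454 -0.875 -2.579
endloop
endfacet
facet normal -0.665 0.090 0.741
outer loop
vertex 3.716 -0.776 -1.756
vertex 4.166 0.026 -1.449
vertex 2.716 0.173 -2.768
endloop
endfacet
facet normal 0.464 0.827 0.317
outer loop
vertex 3.166 0.975 -2.461
vertex 4.166 0.026 -1.449
vertex 3.904 0.876 -3.284
endloop
endfacet
facet normal 0.665 -0.090 -0.741
outer loop
vertex 4.904 -0.073 -2.272
vertex 4.454 -0.875 -2.579
vertex 3.904 0.876 -3.284
endloop
endfacet
facet normal 0.464 0.827 0.317
outer loop
vertex 3.904 0.876 -3.284
vertex 4.166 0.026 -1.449
vertex 4.904 -0.073 -2.272
endloop
endfacet
facet normal 0.585 -0.555 0.591
outer loop
vertex 4.904 -0.073 -2.272
vertex 3.716 -0.776 -1.756
vertex 4.454 -0.875 -2.579
endloop
endfacet
facet normal 0.585 -0.555 0.591
outer loop
vertex 4.166 0.026 -1.449
vertex 3.716 -0.776 -1.756
vertex 4.904 -0.073 -2.272
endloop
endfacet

endsolid


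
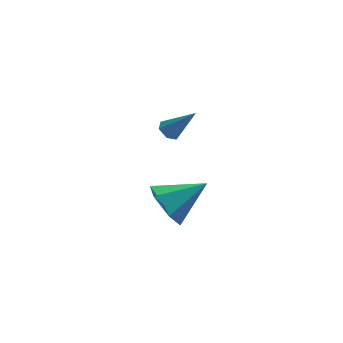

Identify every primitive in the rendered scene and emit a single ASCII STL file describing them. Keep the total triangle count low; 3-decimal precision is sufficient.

solid 
facet normal -0.638 0.197 -0.744
outer loop
vertex -0.801 1.744 -1.128
vertex -1.185 1.519 -0.858
vertex -1.091 2.028 -0.804
endloop
endfacet
facet normal 0.682 0.731 -0.030
outer loop
vertex -0.801 1.744 -1.128
vertex -1.091 2.028 -0.804
vertex -0.155 1.201 0.338
endloop
endfacet
facet normal -0.640 0.197 -0.743
outer loop
vertex -1.091 2.028 -0.804
vertex -1.185 1.519 -0.858
vertex -1.475 1.803 -0.533
endloop
endfacet
facet normal -0.038 0.794 0.606
outer loop
vertex -1.091 2.028 -0.804
vertex -1.475 1.803 -0.533
vertex -0.155 1.201 0.338
endloop
endfacet
facet normal -0.640 0.197 -0.743
outer loop
vertex -1.475 1.803 -0.533
vertex -1.185 1.519 -0.858
vertex -1.568 1.294 -0.588
endloop
endfacet
facet normal -0.548 0.010 0.837
outer loop
vertex -1.475 1.803 -0.533
vertex -1.568 1.294 -0.588
vertex -0.155 1.201 0.338
endloop
endfacet
facet normal -0.640 0.197 -0.743
outer loop
vertex -1.568 1.294 -0.588
vertex -1.185 1.519 -0.858
vertex -1.278 1.01 -0.913
endloop
endfacet
facet normal -0.337 -0.837 0.431
outer loop
vertex -1.568 1.294 -0.588
vertex -1.278 1.01 -0.913
vertex -0.155 1.201 0.338
endloop
endfacet
facet normal -0.639 0.197 -0.744
outer loop
vertex -1.278 1.01 -0.913
vertex -1.185 1.519 -0.858
vertex -0.894 1.235 -1.183
endloop
endfacet
facet normal 0.383 -0.901 -0.206
outer loop
vertex -1.278 1.01 -0.913
vertex -0.894 1.235 -1.183
vertex -0.155 1.201 0.338
endloop
endfacet
facet normal -0.639 0.197 -0.744
outer loop
vertex -0.894 1.235 -1.183
vertex -1.185 1.519 -0.858
vertex -0.801 1.744 -1.128
endloop
endfacet
facet normal 0.892 -0.116 -0.436
outer loop
vertex -0.894 1.235 -1.183
vertex -0.801 1.744 -1.128
vertex -0.155 1.201 0.338
endloop
endfacet
facet normal -0.841 -0.173 -0.513
outer loop
vertex -1.111 -2.837 -2.466
vertex -1.543 -3.24 -1.622
vertex -1.633 -2.232 -1.815
endloop
endfacet
facet normal 0.539 0.787 -0.299
outer loop
vertex -1.111 -2.837 -2.466
vertex -1.633 -2.232 -1.815
vertex 0.003 -2.92 -0.678
endloop
endfacet
facet normal -0.840 -0.173 -0.514
outer loop
vertex -1.633 -2.232 -1.815
vertex -1.543 -3.24 -1.622
vertex -2.065 -2.635 -0.972
endloop
endfacet
facet normal 0.058 0.889 0.455
outer loop
vertex -1.633 -2.232 -1.815
vertex -2.065 -2.635 -0.972
vertex 0.003 -2.92 -0.678
endloop
endfacet
facet normal -0.840 -0.174 -0.513
outer loop
vertex -2.065 -2.635 -0.972
vertex -1.543 -3.24 -1.622
vertex -1.975 -3.643 -0.778
endloop
endfacet
facet normal -0.114 0.178 0.977
outer loop
vertex -2.065 -2.635 -0.972
vertex -1.975 -3.643 -0.778
vertex 0.003 -2.92 -0.678
endloop
endfacet
facet normal -0.841 -0.173 -0.513
outer loop
vertex -1.975 -3.643 -0.778
vertex -1.543 -3.24 -1.622
vertex -1.453 -4.247 -1.429
endloop
endfacet
facet normal 0.195 -0.636 0.747
outer loop
vertex -1.975 -3.643 -0.778
vertex -1.453 -4.247 -1.429
vertex 0.003 -2.92 -0.678
endloop
endfacet
facet normal -0.840 -0.174 -0.514
outer loop
vertex -1.453 -4.247 -1.429
vertex -1.543 -3.24 -1.622
vertex -1.021 -3.844 -2.272
endloop
endfacet
facet normal 0.675 -0.737 -0.006
outer loop
vertex -1.453 -4.247 -1.429
vertex -1.021 -3.844 -2.272
vertex 0.003 -2.92 -0.678
endloop
endfacet
facet normal -0.840 -0.174 -0.513
outer loop
vertex -1.021 -3.844 -2.272
vertex -1.543 -3.24 -1.622
vertex -1.111 -2.837 -2.466
endloop
endfacet
facet normal 0.848 -0.026 -0.529
outer loop
vertex -1.021 -3.844 -2.272
vertex -1.111 -2.837 -2.466
vertex 0.003 -2.92 -0.678
endloop
endfacet

endsolid


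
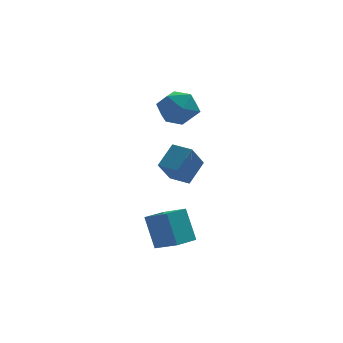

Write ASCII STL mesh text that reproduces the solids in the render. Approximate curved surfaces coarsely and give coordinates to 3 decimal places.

solid 
facet normal -0.650 0.617 -0.443
outer loop
vertex -4.75 -2.135 -2.897
vertex -3.809 -1.27 -3.073
vertex -4.361 -2.888 -4.519
endloop
endfacet
facet normal -0.729 -0.671 0.137
outer loop
vertex -3.431 -3.77 -3.887
vertex -4.75 -2.135 -2.897
vertex -4.361 -2.888 -4.519
endloop
endfacet
facet normal -0.651 0.617 -0.442
outer loop
vertex -4.361 -2.888 -4.519
vertex -3.809 -1.27 -3.073
vertex -3.421 -2.022 -4.695
endloop
endfacet
facet normal 0.213 -0.411 -0.886
outer loop
vertex -3.421 -2.022 -4.695
vertex -3.431 -3.77 -3.887
vertex -4.361 -2.888 -4.519
endloop
endfacet
facet normal -0.212 0.411 0.886
outer loop
vertex -4.75 -2.135 -2.897
vertex -2.879 -2.152 -2.441
vertex -3.809 -1.27 -3.073
endloop
endfacet
facet normal -0.729 -0.671 0.137
outer loop
vertex -3.819 -3.018 -2.265
vertex -4.75 -2.135 -2.897
vertex -3.431 -3.77 -3.887
endloop
endfacet
facet normal -0.212 0.411 0.887
outer loop
vertex -3.819 -3.018 -2.265
vertex -2.879 -2.152 -2.441
vertex -4.75 -2.135 -2.897
endloop
endfacet
facet normal 0.729 0.671 -0.137
outer loop
vertex -3.809 -1.27 -3.073
vertex -2.879 -2.152 -2.441
vertex -3.421 -2.022 -4.695
endloop
endfacet
facet normal 0.212 -0.411 -0.887
outer loop
vertex -2.49 -2.905 -4.063
vertex -3.431 -3.77 -3.887
vertex -3.421 -2.022 -4.695
endloop
endfacet
facet normal 0.729 0.671 -0.137
outer loop
vertex -3.421 -2.022 -4.695
vertex -2.879 -2.152 -2.441
vertex -2.49 -2.905 -4.063
endloop
endfacet
facet normal 0.650 -0.618 0.442
outer loop
vertex -2.49 -2.905 -4.063
vertex -3.819 -3.018 -2.265
vertex -3.431 -3.77 -3.887
endloop
endfacet
facet normal 0.651 -0.617 0.442
outer loop
vertex -2.879 -2.152 -2.441
vertex -3.819 -3.018 -2.265
vertex -2.49 -2.905 -4.063
endloop
endfacet
facet normal 0.499 0.748 -0.437
outer loop
vertex -2.208 2.349 1.203
vertex -2.886 3.108 1.729
vertex -1.918 2.757 2.234
endloop
endfacet
facet normal 0.925 0.184 -0.333
outer loop
vertex -2.208 2.349 1.203
vertex -1.918 2.757 2.234
vertex -1.781 1.644 1.999
endloop
endfacet
facet normal 0.639 -0.373 -0.673
outer loop
vertex -2.208 2.349 1.203
vertex -1.781 1.644 1.999
vertex -2.663 1.307 1.349
endloop
endfacet
facet normal 0.036 -0.154 -0.987
outer loop
vertex -2.208 2.349 1.203
vertex -2.663 1.307 1.349
vertex -3.346 2.212 1.183
endloop
endfacet
facet normal -0.050 0.538 -0.841
outer loop
vertex -2.208 2.349 1.203
vertex -3.346 2.212 1.183
vertex -2.886 3.108 1.729
endloop
endfacet
facet normal 0.930 0.037 0.365
outer loop
vertex -1.781 1.644 1.999
vertex -1.918 2.757 2.234
vertex -2.194 1.968 3.017
endloop
endfacet
facet normal 0.242 0.950 0.197
outer loop
vertex -1.918 2.757 2.234
vertex -2.886 3.108 1.729
vertex -2.877 2.873 2.851
endloop
endfacet
facet normal -0.647 0.611 -0.457
outer loop
vertex -2.886 3.108 1.729
vertex -3.346 2.212 1.183
vertex -3.759 2.536 2.201
endloop
endfacet
facet normal -0.508 -0.511 -0.694
outer loop
vertex -3.346 2.212 1.183
vertex -2.663 1.307 1.349
vertex -3.622 1.423 1.966
endloop
endfacet
facet normal 0.467 -0.865 -0.185
outer loop
vertex -2.663 1.307 1.349
vertex -1.781 1.644 1.999
vertex -2.654 1.072 2.471
endloop
endfacet
facet normal -0.036 0.154 0.987
outer loop
vertex -3.332 1.831 2.997
vertex -2.194 1.968 3.017
vertex -2.877 2.873 2.851
endloop
endfacet
facet normal -0.639 0.373 0.673
outer loop
vertex -3.332 1.831 2.997
vertex -2.877 2.873 2.851
vertex -3.759 2.536 2.201
endloop
endfacet
facet normal -0.925 -0.184 0.333
outer loop
vertex -3.332 1.831 2.997
vertex -3.759 2.536 2.201
vertex -3.622 1.423 1.966
endloop
endfacet
facet normal -0.499 -0.748 0.437
outer loop
vertex -3.332 1.831 2.997
vertex -3.622 1.423 1.966
vertex -2.654 1.072 2.471
endloop
endfacet
facet normal 0.050 -0.538 0.841
outer loop
vertex -3.332 1.831 2.997
vertex -2.654 1.072 2.471
vertex -2.194 1.968 3.017
endloop
endfacet
facet normal 0.508 0.511 0.694
outer loop
vertex -2.877 2.873 2.851
vertex -2.194 1.968 3.017
vertex -1.918 2.757 2.234
endloop
endfacet
facet normal -0.467 0.865 0.185
outer loop
vertex -3.759 2.536 2.201
vertex -2.877 2.873 2.851
vertex -2.886 3.108 1.729
endloop
endfacet
facet normal -0.930 -0.037 -0.365
outer loop
vertex -3.622 1.423 1.966
vertex -3.759 2.536 2.201
vertex -3.346 2.212 1.183
endloop
endfacet
facet normal -0.242 -0.950 -0.197
outer loop
vertex -2.654 1.072 2.471
vertex -3.622 1.423 1.966
vertex -2.663 1.307 1.349
endloop
endfacet
facet normal 0.647 -0.611 0.457
outer loop
vertex -2.194 1.968 3.017
vertex -2.654 1.072 2.471
vertex -1.781 1.644 1.999
endloop
endfacet
facet normal -0.761 0.648 0.039
outer loop
vertex -2.938 3.111 -0.779
vertex -2.276 3.968 -2.103
vertex -3.724 2.244 -1.733
endloop
endfacet
facet normal -0.387 -0.501 0.774
outer loop
vertex -2.864 1.512 -1.777
vertex -2.938 3.111 -0.779
vertex -3.724 2.244 -1.733
endloop
endfacet
facet normal -0.761 0.648 0.039
outer loop
vertex -3.724 2.244 -1.733
vertex -2.276 3.968 -2.103
vertex -3.062 3.101 -3.057
endloop
endfacet
facet normal -0.521 -0.574 -0.632
outer loop
vertex -3.062 3.101 -3.057
vertex -2.864 1.512 -1.777
vertex -3.724 2.244 -1.733
endloop
endfacet
facet normal 0.521 0.574 0.632
outer loop
vertex -2.938 3.111 -0.779
vertex -1.416 3.236 -2.147
vertex -2.276 3.968 -2.103
endloop
endfacet
facet normal -0.387 -0.501 0.774
outer loop
vertex -2.078 2.379 -0.823
vertex -2.938 3.111 -0.779
vertex -2.864 1.512 -1.777
endloop
endfacet
facet normal 0.521 0.574 0.632
outer loop
vertex -2.078 2.379 -0.823
vertex -1.416 3.236 -2.147
vertex -2.938 3.111 -0.779
endloop
endfacet
facet normal 0.387 0.501 -0.774
outer loop
vertex -2.276 3.968 -2.103
vertex -1.416 3.236 -2.147
vertex -3.062 3.101 -3.057
endloop
endfacet
facet normal -0.521 -0.574 -0.632
outer loop
vertex -2.202 2.369 -3.101
vertex -2.864 1.512 -1.777
vertex -3.062 3.101 -3.057
endloop
endfacet
facet normal 0.387 0.501 -0.774
outer loop
vertex -3.062 3.101 -3.057
vertex -1.416 3.236 -2.147
vertex -2.202 2.369 -3.101
endloop
endfacet
facet normal 0.761 -0.648 -0.039
outer loop
vertex -2.202 2.369 -3.101
vertex -2.078 2.379 -0.823
vertex -2.864 1.512 -1.777
endloop
endfacet
facet normal 0.761 -0.648 -0.039
outer loop
vertex -1.416 3.236 -2.147
vertex -2.078 2.379 -0.823
vertex -2.202 2.369 -3.101
endloop
endfacet

endsolid


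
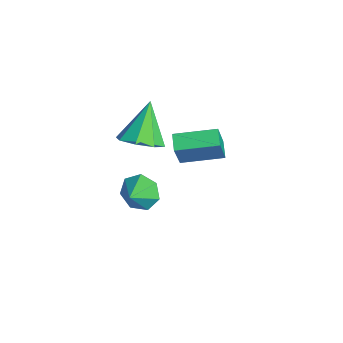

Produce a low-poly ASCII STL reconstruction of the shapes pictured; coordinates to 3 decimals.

solid 
facet normal -0.893 0.217 0.393
outer loop
vertex -3.122 0.754 -1.944
vertex -2.522 2.622 -1.614
vertex -3.722 1.233 -3.572
endloop
endfacet
facet normal -0.301 -0.939 -0.166
outer loop
vertex -2.918 1.038 -3.926
vertex -3.122 0.754 -1.944
vertex -3.722 1.233 -3.572
endloop
endfacet
facet normal -0.893 0.217 0.393
outer loop
vertex -3.722 1.233 -3.572
vertex -2.522 2.622 -1.614
vertex -3.122 3.102 -3.242
endloop
endfacet
facet normal -0.333 0.267 -0.904
outer loop
vertex -3.122 3.102 -3.242
vertex -2.918 1.038 -3.926
vertex -3.722 1.233 -3.572
endloop
endfacet
facet normal 0.333 -0.267 0.904
outer loop
vertex -3.122 0.754 -1.944
vertex -1.718 2.427 -1.968
vertex -2.522 2.622 -1.614
endloop
endfacet
facet normal -0.302 -0.939 -0.166
outer loop
vertex -2.318 0.558 -2.298
vertex -3.122 0.754 -1.944
vertex -2.918 1.038 -3.926
endloop
endfacet
facet normal 0.333 -0.267 0.904
outer loop
vertex -2.318 0.558 -2.298
vertex -1.718 2.427 -1.968
vertex -3.122 0.754 -1.944
endloop
endfacet
facet normal 0.301 0.939 0.166
outer loop
vertex -2.522 2.622 -1.614
vertex -1.718 2.427 -1.968
vertex -3.122 3.102 -3.242
endloop
endfacet
facet normal -0.333 0.267 -0.904
outer loop
vertex -2.318 2.906 -3.596
vertex -2.918 1.038 -3.926
vertex -3.122 3.102 -3.242
endloop
endfacet
facet normal 0.302 0.939 0.165
outer loop
vertex -3.122 3.102 -3.242
vertex -1.718 2.427 -1.968
vertex -2.318 2.906 -3.596
endloop
endfacet
facet normal 0.893 -0.217 -0.393
outer loop
vertex -2.318 2.906 -3.596
vertex -2.318 0.558 -2.298
vertex -2.918 1.038 -3.926
endloop
endfacet
facet normal 0.893 -0.217 -0.393
outer loop
vertex -1.718 2.427 -1.968
vertex -2.318 0.558 -2.298
vertex -2.318 2.906 -3.596
endloop
endfacet
facet normal 0.492 -0.378 -0.784
outer loop
vertex -1.198 -0.685 -0.557
vertex -2.126 -0.995 -0.99
vertex -1.526 -0.111 -1.04
endloop
endfacet
facet normal 0.488 0.708 0.510
outer loop
vertex -1.198 -0.685 -0.557
vertex -1.526 -0.111 -1.04
vertex -3.154 -0.205 0.65
endloop
endfacet
facet normal 0.491 -0.378 -0.785
outer loop
vertex -1.526 -0.111 -1.04
vertex -2.126 -0.995 -0.99
vertex -2.206 -0.054 -1.493
endloop
endfacet
facet normal 0.028 0.996 0.083
outer loop
vertex -1.526 -0.111 -1.04
vertex -2.206 -0.054 -1.493
vertex -3.154 -0.205 0.65
endloop
endfacet
facet normal 0.491 -0.378 -0.785
outer loop
vertex -2.206 -0.054 -1.493
vertex -2.126 -0.995 -0.99
vertex -2.839 -0.549 -1.651
endloop
endfacet
facet normal -0.573 0.796 -0.197
outer loop
vertex -2.206 -0.054 -1.493
vertex -2.839 -0.549 -1.651
vertex -3.154 -0.205 0.65
endloop
endfacet
facet normal 0.491 -0.378 -0.785
outer loop
vertex -2.839 -0.549 -1.651
vertex -2.126 -0.995 -0.99
vertex -3.055 -1.305 -1.422
endloop
endfacet
facet normal -0.960 0.224 -0.165
outer loop
vertex -2.839 -0.549 -1.651
vertex -3.055 -1.305 -1.422
vertex -3.154 -0.205 0.65
endloop
endfacet
facet normal 0.491 -0.378 -0.785
outer loop
vertex -3.055 -1.305 -1.422
vertex -2.126 -0.995 -0.99
vertex -2.727 -1.879 -0.94
endloop
endfacet
facet normal -0.909 -0.385 0.161
outer loop
vertex -3.055 -1.305 -1.422
vertex -2.727 -1.879 -0.94
vertex -3.154 -0.205 0.65
endloop
endfacet
facet normal 0.491 -0.378 -0.785
outer loop
vertex -2.727 -1.879 -0.94
vertex -2.126 -0.995 -0.99
vertex -2.047 -1.936 -0.487
endloop
endfacet
facet normal -0.448 -0.673 0.588
outer loop
vertex -2.727 -1.879 -0.94
vertex -2.047 -1.936 -0.487
vertex -3.154 -0.205 0.65
endloop
endfacet
facet normal 0.492 -0.378 -0.784
outer loop
vertex -2.047 -1.936 -0.487
vertex -2.126 -0.995 -0.99
vertex -1.414 -1.441 -0.328
endloop
endfacet
facet normal 0.152 -0.473 0.868
outer loop
vertex -2.047 -1.936 -0.487
vertex -1.414 -1.441 -0.328
vertex -3.154 -0.205 0.65
endloop
endfacet
facet normal 0.492 -0.378 -0.784
outer loop
vertex -1.414 -1.441 -0.328
vertex -2.126 -0.995 -0.99
vertex -1.198 -0.685 -0.557
endloop
endfacet
facet normal 0.540 0.099 0.836
outer loop
vertex -1.414 -1.441 -0.328
vertex -1.198 -0.685 -0.557
vertex -3.154 -0.205 0.65
endloop
endfacet
facet normal -0.618 0.620 -0.484
outer loop
vertex 3.195 -2.418 0.114
vertex 2.591 -2.54 0.728
vertex 3.219 -1.939 0.696
endloop
endfacet
facet normal 0.999 -0.019 -0.026
outer loop
vertex 3.195 -2.418 0.114
vertex 3.219 -1.939 0.696
vertex 3.209 -3.16 1.212
endloop
endfacet
facet normal -0.618 0.620 -0.484
outer loop
vertex 3.219 -1.939 0.696
vertex 2.591 -2.54 0.728
vertex 2.77 -1.912 1.303
endloop
endfacet
facet normal 0.786 0.235 0.571
outer loop
vertex 3.219 -1.939 0.696
vertex 2.77 -1.912 1.303
vertex 3.209 -3.16 1.212
endloop
endfacet
facet normal -0.618 0.620 -0.484
outer loop
vertex 2.77 -1.912 1.303
vertex 2.591 -2.54 0.728
vertex 2.186 -2.359 1.476
endloop
endfacet
facet normal 0.267 0.024 0.963
outer loop
vertex 2.77 -1.912 1.303
vertex 2.186 -2.359 1.476
vertex 3.209 -3.16 1.212
endloop
endfacet
facet normal -0.618 0.619 -0.485
outer loop
vertex 2.186 -2.359 1.476
vertex 2.591 -2.54 0.728
vertex 1.908 -2.942 1.086
endloop
endfacet
facet normal -0.165 -0.493 0.854
outer loop
vertex 2.186 -2.359 1.476
vertex 1.908 -2.942 1.086
vertex 3.209 -3.16 1.212
endloop
endfacet
facet normal -0.618 0.619 -0.484
outer loop
vertex 1.908 -2.942 1.086
vertex 2.591 -2.54 0.728
vertex 2.143 -3.223 0.426
endloop
endfacet
facet normal -0.187 -0.926 0.328
outer loop
vertex 1.908 -2.942 1.086
vertex 2.143 -3.223 0.426
vertex 3.209 -3.16 1.212
endloop
endfacet
facet normal -0.618 0.619 -0.484
outer loop
vertex 2.143 -3.223 0.426
vertex 2.591 -2.54 0.728
vertex 2.716 -2.989 -0.007
endloop
endfacet
facet normal 0.220 -0.950 -0.222
outer loop
vertex 2.143 -3.223 0.426
vertex 2.716 -2.989 -0.007
vertex 3.209 -3.16 1.212
endloop
endfacet
facet normal -0.617 0.620 -0.484
outer loop
vertex 2.716 -2.989 -0.007
vertex 2.591 -2.54 0.728
vertex 3.195 -2.418 0.114
endloop
endfacet
facet normal 0.747 -0.546 -0.379
outer loop
vertex 2.716 -2.989 -0.007
vertex 3.195 -2.418 0.114
vertex 3.209 -3.16 1.212
endloop
endfacet

endsolid


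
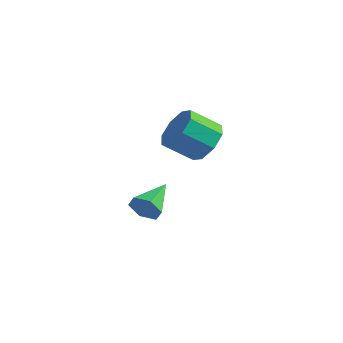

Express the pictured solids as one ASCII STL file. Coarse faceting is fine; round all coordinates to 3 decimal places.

solid 
facet normal 0.594 0.546 -0.591
outer loop
vertex 0.004 -1.21 2.658
vertex -0.777 -1.184 1.898
vertex -0.507 -0.557 2.748
endloop
endfacet
facet normal 0.522 0.298 0.799
outer loop
vertex 0.004 -1.21 2.658
vertex -0.507 -0.557 2.748
vertex -0.962 -2.102 3.621
endloop
endfacet
facet normal 0.522 0.298 0.799
outer loop
vertex -0.962 -2.102 3.621
vertex -0.507 -0.557 2.748
vertex -1.474 -1.449 3.712
endloop
endfacet
facet normal -0.593 -0.547 0.591
outer loop
vertex -0.962 -2.102 3.621
vertex -1.474 -1.449 3.712
vertex -1.743 -2.076 2.862
endloop
endfacet
facet normal 0.592 0.547 -0.592
outer loop
vertex -0.507 -0.557 2.748
vertex -0.777 -1.184 1.898
vertex -1.177 -0.272 2.341
endloop
endfacet
facet normal -0.065 0.764 0.642
outer loop
vertex -0.507 -0.557 2.748
vertex -1.177 -0.272 2.341
vertex -1.474 -1.449 3.712
endloop
endfacet
facet normal -0.066 0.764 0.642
outer loop
vertex -1.474 -1.449 3.712
vertex -1.177 -0.272 2.341
vertex -2.143 -1.164 3.304
endloop
endfacet
facet normal -0.593 -0.547 0.591
outer loop
vertex -1.474 -1.449 3.712
vertex -2.143 -1.164 3.304
vertex -1.743 -2.076 2.862
endloop
endfacet
facet normal 0.593 0.547 -0.591
outer loop
vertex -1.177 -0.272 2.341
vertex -0.777 -1.184 1.898
vertex -1.612 -0.521 1.674
endloop
endfacet
facet normal -0.614 0.782 0.108
outer loop
vertex -1.177 -0.272 2.341
vertex -1.612 -0.521 1.674
vertex -2.143 -1.164 3.304
endloop
endfacet
facet normal -0.613 0.782 0.109
outer loop
vertex -2.143 -1.164 3.304
vertex -1.612 -0.521 1.674
vertex -2.579 -1.413 2.638
endloop
endfacet
facet normal -0.592 -0.547 0.592
outer loop
vertex -2.143 -1.164 3.304
vertex -2.579 -1.413 2.638
vertex -1.743 -2.076 2.862
endloop
endfacet
facet normal 0.593 0.547 -0.591
outer loop
vertex -1.612 -0.521 1.674
vertex -0.777 -1.184 1.898
vertex -1.558 -1.158 1.139
endloop
endfacet
facet normal -0.803 0.342 -0.488
outer loop
vertex -1.612 -0.521 1.674
vertex -1.558 -1.158 1.139
vertex -2.579 -1.413 2.638
endloop
endfacet
facet normal -0.803 0.342 -0.489
outer loop
vertex -2.579 -1.413 2.638
vertex -1.558 -1.158 1.139
vertex -2.524 -2.05 2.102
endloop
endfacet
facet normal -0.593 -0.548 0.590
outer loop
vertex -2.579 -1.413 2.638
vertex -2.524 -2.05 2.102
vertex -1.743 -2.076 2.862
endloop
endfacet
facet normal 0.593 0.547 -0.591
outer loop
vertex -1.558 -1.158 1.139
vertex -0.777 -1.184 1.898
vertex -1.046 -1.811 1.048
endloop
endfacet
facet normal -0.522 -0.298 -0.799
outer loop
vertex -1.558 -1.158 1.139
vertex -1.046 -1.811 1.048
vertex -2.524 -2.05 2.102
endloop
endfacet
facet normal -0.522 -0.298 -0.799
outer loop
vertex -2.524 -2.05 2.102
vertex -1.046 -1.811 1.048
vertex -2.013 -2.703 2.012
endloop
endfacet
facet normal -0.594 -0.546 0.591
outer loop
vertex -2.524 -2.05 2.102
vertex -2.013 -2.703 2.012
vertex -1.743 -2.076 2.862
endloop
endfacet
facet normal 0.593 0.547 -0.591
outer loop
vertex -1.046 -1.811 1.048
vertex -0.777 -1.184 1.898
vertex -0.377 -2.096 1.456
endloop
endfacet
facet normal 0.066 -0.764 -0.641
outer loop
vertex -1.046 -1.811 1.048
vertex -0.377 -2.096 1.456
vertex -2.013 -2.703 2.012
endloop
endfacet
facet normal 0.065 -0.764 -0.642
outer loop
vertex -2.013 -2.703 2.012
vertex -0.377 -2.096 1.456
vertex -1.343 -2.988 2.419
endloop
endfacet
facet normal -0.592 -0.547 0.592
outer loop
vertex -2.013 -2.703 2.012
vertex -1.343 -2.988 2.419
vertex -1.743 -2.076 2.862
endloop
endfacet
facet normal 0.592 0.547 -0.592
outer loop
vertex -0.377 -2.096 1.456
vertex -0.777 -1.184 1.898
vertex 0.059 -1.847 2.122
endloop
endfacet
facet normal 0.613 -0.782 -0.109
outer loop
vertex -0.377 -2.096 1.456
vertex 0.059 -1.847 2.122
vertex -1.343 -2.988 2.419
endloop
endfacet
facet normal 0.614 -0.782 -0.108
outer loop
vertex -1.343 -2.988 2.419
vertex 0.059 -1.847 2.122
vertex -0.908 -2.739 3.086
endloop
endfacet
facet normal -0.593 -0.547 0.591
outer loop
vertex -1.343 -2.988 2.419
vertex -0.908 -2.739 3.086
vertex -1.743 -2.076 2.862
endloop
endfacet
facet normal 0.593 0.548 -0.590
outer loop
vertex 0.059 -1.847 2.122
vertex -0.777 -1.184 1.898
vertex 0.004 -1.21 2.658
endloop
endfacet
facet normal 0.803 -0.342 0.489
outer loop
vertex 0.059 -1.847 2.122
vertex 0.004 -1.21 2.658
vertex -0.908 -2.739 3.086
endloop
endfacet
facet normal 0.803 -0.342 0.488
outer loop
vertex -0.908 -2.739 3.086
vertex 0.004 -1.21 2.658
vertex -0.962 -2.102 3.621
endloop
endfacet
facet normal -0.593 -0.547 0.591
outer loop
vertex -0.908 -2.739 3.086
vertex -0.962 -2.102 3.621
vertex -1.743 -2.076 2.862
endloop
endfacet
facet normal 0.145 -0.941 -0.307
outer loop
vertex -3.032 -1.817 -3.344
vertex -3.421 -2.098 -2.666
vertex -3.853 -1.939 -3.357
endloop
endfacet
facet normal -0.079 0.615 -0.785
outer loop
vertex -3.032 -1.817 -3.344
vertex -3.853 -1.939 -3.357
vertex -3.699 -0.282 -2.074
endloop
endfacet
facet normal 0.144 -0.941 -0.306
outer loop
vertex -3.853 -1.939 -3.357
vertex -3.421 -2.098 -2.666
vertex -4.242 -2.219 -2.679
endloop
endfacet
facet normal -0.867 0.353 -0.352
outer loop
vertex -3.853 -1.939 -3.357
vertex -4.242 -2.219 -2.679
vertex -3.699 -0.282 -2.074
endloop
endfacet
facet normal 0.143 -0.940 -0.308
outer loop
vertex -4.242 -2.219 -2.679
vertex -3.421 -2.098 -2.666
vertex -3.809 -2.379 -1.989
endloop
endfacet
facet normal -0.838 0.066 0.541
outer loop
vertex -4.242 -2.219 -2.679
vertex -3.809 -2.379 -1.989
vertex -3.699 -0.282 -2.074
endloop
endfacet
facet normal 0.145 -0.940 -0.307
outer loop
vertex -3.809 -2.379 -1.989
vertex -3.421 -2.098 -2.666
vertex -2.988 -2.257 -1.976
endloop
endfacet
facet normal -0.022 0.042 0.999
outer loop
vertex -3.809 -2.379 -1.989
vertex -2.988 -2.257 -1.976
vertex -3.699 -0.282 -2.074
endloop
endfacet
facet normal 0.144 -0.941 -0.307
outer loop
vertex -2.988 -2.257 -1.976
vertex -3.421 -2.098 -2.666
vertex -2.6 -1.976 -2.654
endloop
endfacet
facet normal 0.767 0.304 0.565
outer loop
vertex -2.988 -2.257 -1.976
vertex -2.6 -1.976 -2.654
vertex -3.699 -0.282 -2.074
endloop
endfacet
facet normal 0.144 -0.941 -0.307
outer loop
vertex -2.6 -1.976 -2.654
vertex -3.421 -2.098 -2.666
vertex -3.032 -1.817 -3.344
endloop
endfacet
facet normal 0.738 0.591 -0.326
outer loop
vertex -2.6 -1.976 -2.654
vertex -3.032 -1.817 -3.344
vertex -3.699 -0.282 -2.074
endloop
endfacet

endsolid


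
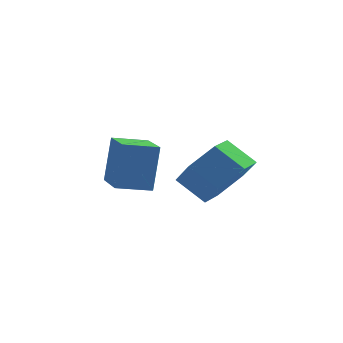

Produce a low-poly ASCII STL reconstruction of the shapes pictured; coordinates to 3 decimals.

solid 
facet normal 0.751 -0.263 -0.606
outer loop
vertex 2.729 -2.347 -0.299
vertex 2.018 -2.83 -0.97
vertex 2.273 -1.78 -1.11
endloop
endfacet
facet normal 0.510 0.813 0.281
outer loop
vertex 2.729 -2.347 -0.299
vertex 2.273 -1.78 -1.11
vertex 1.812 -2.027 0.44
endloop
endfacet
facet normal 0.512 0.812 0.282
outer loop
vertex 1.812 -2.027 0.44
vertex 2.273 -1.78 -1.11
vertex 1.357 -1.459 -0.371
endloop
endfacet
facet normal -0.751 0.263 0.606
outer loop
vertex 1.812 -2.027 0.44
vertex 1.357 -1.459 -0.371
vertex 1.102 -2.51 -0.23
endloop
endfacet
facet normal 0.751 -0.263 -0.606
outer loop
vertex 2.273 -1.78 -1.11
vertex 2.018 -2.83 -0.97
vertex 1.562 -2.263 -1.781
endloop
endfacet
facet normal -0.106 0.857 -0.504
outer loop
vertex 2.273 -1.78 -1.11
vertex 1.562 -2.263 -1.781
vertex 1.357 -1.459 -0.371
endloop
endfacet
facet normal -0.106 0.857 -0.504
outer loop
vertex 1.357 -1.459 -0.371
vertex 1.562 -2.263 -1.781
vertex 0.646 -1.942 -1.042
endloop
endfacet
facet normal -0.751 0.263 0.606
outer loop
vertex 1.357 -1.459 -0.371
vertex 0.646 -1.942 -1.042
vertex 1.102 -2.51 -0.23
endloop
endfacet
facet normal 0.751 -0.263 -0.606
outer loop
vertex 1.562 -2.263 -1.781
vertex 2.018 -2.83 -0.97
vertex 1.308 -3.313 -1.64
endloop
endfacet
facet normal -0.618 0.044 -0.785
outer loop
vertex 1.562 -2.263 -1.781
vertex 1.308 -3.313 -1.64
vertex 0.646 -1.942 -1.042
endloop
endfacet
facet normal -0.617 0.044 -0.785
outer loop
vertex 0.646 -1.942 -1.042
vertex 1.308 -3.313 -1.64
vertex 0.391 -2.993 -0.901
endloop
endfacet
facet normal -0.751 0.263 0.606
outer loop
vertex 0.646 -1.942 -1.042
vertex 0.391 -2.993 -0.901
vertex 1.102 -2.51 -0.23
endloop
endfacet
facet normal 0.751 -0.263 -0.606
outer loop
vertex 1.308 -3.313 -1.64
vertex 2.018 -2.83 -0.97
vertex 1.763 -3.881 -0.829
endloop
endfacet
facet normal -0.511 -0.812 -0.282
outer loop
vertex 1.308 -3.313 -1.64
vertex 1.763 -3.881 -0.829
vertex 0.391 -2.993 -0.901
endloop
endfacet
facet normal -0.511 -0.812 -0.281
outer loop
vertex 0.391 -2.993 -0.901
vertex 1.763 -3.881 -0.829
vertex 0.847 -3.56 -0.09
endloop
endfacet
facet normal -0.751 0.263 0.606
outer loop
vertex 0.391 -2.993 -0.901
vertex 0.847 -3.56 -0.09
vertex 1.102 -2.51 -0.23
endloop
endfacet
facet normal 0.751 -0.263 -0.606
outer loop
vertex 1.763 -3.881 -0.829
vertex 2.018 -2.83 -0.97
vertex 2.474 -3.398 -0.158
endloop
endfacet
facet normal 0.106 -0.857 0.504
outer loop
vertex 1.763 -3.881 -0.829
vertex 2.474 -3.398 -0.158
vertex 0.847 -3.56 -0.09
endloop
endfacet
facet normal 0.106 -0.857 0.504
outer loop
vertex 0.847 -3.56 -0.09
vertex 2.474 -3.398 -0.158
vertex 1.558 -3.077 0.581
endloop
endfacet
facet normal -0.751 0.263 0.606
outer loop
vertex 0.847 -3.56 -0.09
vertex 1.558 -3.077 0.581
vertex 1.102 -2.51 -0.23
endloop
endfacet
facet normal 0.751 -0.263 -0.606
outer loop
vertex 2.474 -3.398 -0.158
vertex 2.018 -2.83 -0.97
vertex 2.729 -2.347 -0.299
endloop
endfacet
facet normal 0.618 -0.045 0.785
outer loop
vertex 2.474 -3.398 -0.158
vertex 2.729 -2.347 -0.299
vertex 1.558 -3.077 0.581
endloop
endfacet
facet normal 0.618 -0.044 0.785
outer loop
vertex 1.558 -3.077 0.581
vertex 2.729 -2.347 -0.299
vertex 1.812 -2.027 0.44
endloop
endfacet
facet normal -0.751 0.263 0.606
outer loop
vertex 1.558 -3.077 0.581
vertex 1.812 -2.027 0.44
vertex 1.102 -2.51 -0.23
endloop
endfacet
facet normal -0.929 -0.327 0.175
outer loop
vertex -1.597 -0.753 -0.415
vertex -2.228 0.852 -0.764
vertex -1.765 -1.191 -2.122
endloop
endfacet
facet normal 0.359 -0.912 0.199
outer loop
vertex -0.632 -0.792 -2.336
vertex -1.597 -0.753 -0.415
vertex -1.765 -1.191 -2.122
endloop
endfacet
facet normal -0.929 -0.327 0.175
outer loop
vertex -1.765 -1.191 -2.122
vertex -2.228 0.852 -0.764
vertex -2.396 0.415 -2.471
endloop
endfacet
facet normal -0.095 -0.247 -0.964
outer loop
vertex -2.396 0.415 -2.471
vertex -0.632 -0.792 -2.336
vertex -1.765 -1.191 -2.122
endloop
endfacet
facet normal 0.095 0.247 0.964
outer loop
vertex -1.597 -0.753 -0.415
vertex -1.095 1.251 -0.978
vertex -2.228 0.852 -0.764
endloop
endfacet
facet normal 0.358 -0.912 0.198
outer loop
vertex -0.464 -0.355 -0.629
vertex -1.597 -0.753 -0.415
vertex -0.632 -0.792 -2.336
endloop
endfacet
facet normal 0.095 0.247 0.964
outer loop
vertex -0.464 -0.355 -0.629
vertex -1.095 1.251 -0.978
vertex -1.597 -0.753 -0.415
endloop
endfacet
facet normal -0.359 0.912 -0.198
outer loop
vertex -2.228 0.852 -0.764
vertex -1.095 1.251 -0.978
vertex -2.396 0.415 -2.471
endloop
endfacet
facet normal -0.095 -0.247 -0.964
outer loop
vertex -1.263 0.813 -2.685
vertex -0.632 -0.792 -2.336
vertex -2.396 0.415 -2.471
endloop
endfacet
facet normal -0.358 0.912 -0.199
outer loop
vertex -2.396 0.415 -2.471
vertex -1.095 1.251 -0.978
vertex -1.263 0.813 -2.685
endloop
endfacet
facet normal 0.929 0.327 -0.175
outer loop
vertex -1.263 0.813 -2.685
vertex -0.464 -0.355 -0.629
vertex -0.632 -0.792 -2.336
endloop
endfacet
facet normal 0.929 0.327 -0.175
outer loop
vertex -1.095 1.251 -0.978
vertex -0.464 -0.355 -0.629
vertex -1.263 0.813 -2.685
endloop
endfacet

endsolid
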